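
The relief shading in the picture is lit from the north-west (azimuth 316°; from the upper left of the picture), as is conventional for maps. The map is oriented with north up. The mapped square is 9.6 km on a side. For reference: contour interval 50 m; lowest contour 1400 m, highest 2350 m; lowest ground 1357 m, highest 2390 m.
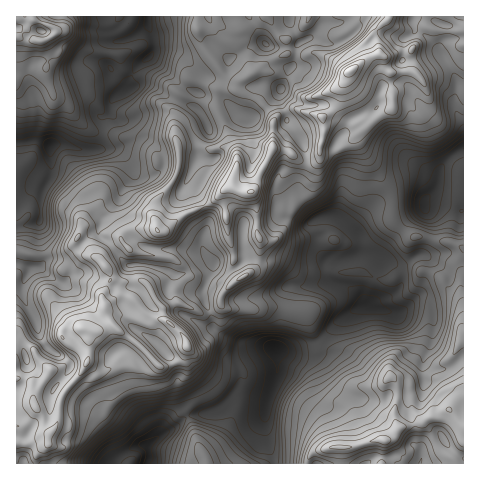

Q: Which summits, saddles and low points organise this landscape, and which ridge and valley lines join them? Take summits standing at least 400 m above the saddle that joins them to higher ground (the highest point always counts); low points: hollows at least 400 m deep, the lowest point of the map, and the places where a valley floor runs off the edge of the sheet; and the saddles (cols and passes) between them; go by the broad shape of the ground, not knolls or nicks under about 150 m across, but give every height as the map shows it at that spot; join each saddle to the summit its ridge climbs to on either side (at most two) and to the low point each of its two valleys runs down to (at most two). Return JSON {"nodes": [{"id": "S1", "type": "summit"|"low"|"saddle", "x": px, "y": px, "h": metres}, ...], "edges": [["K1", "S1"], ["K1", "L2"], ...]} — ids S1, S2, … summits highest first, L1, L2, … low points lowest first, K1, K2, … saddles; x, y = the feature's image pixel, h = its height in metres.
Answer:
{"nodes": [
{"id": "S1", "type": "summit", "x": 350, "y": 70, "h": 2390},
{"id": "S2", "type": "summit", "x": 384, "y": 441, "h": 2233},
{"id": "S3", "type": "summit", "x": 40, "y": 41, "h": 2091},
{"id": "L1", "type": "low", "x": 276, "y": 348, "h": 1357},
{"id": "L2", "type": "low", "x": 50, "y": 146, "h": 1404},
{"id": "K1", "type": "saddle", "x": 307, "y": 162, "h": 2038},
{"id": "K2", "type": "saddle", "x": 402, "y": 230, "h": 1710},
{"id": "K3", "type": "saddle", "x": 103, "y": 133, "h": 1592}],
"edges": [["K1", "S1"], ["K1", "L1"], ["K1", "L2"], ["K2", "S1"], ["K2", "S2"], ["K2", "L1"], ["K3", "S1"], ["K3", "S3"], ["K3", "L2"]]}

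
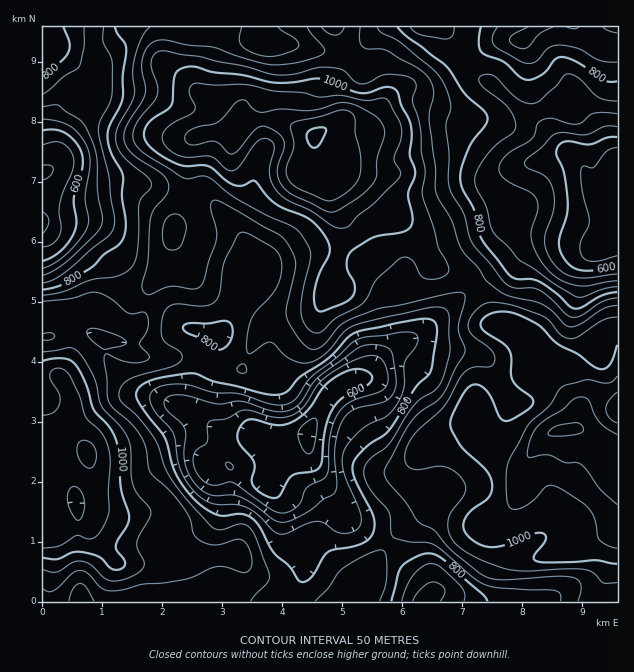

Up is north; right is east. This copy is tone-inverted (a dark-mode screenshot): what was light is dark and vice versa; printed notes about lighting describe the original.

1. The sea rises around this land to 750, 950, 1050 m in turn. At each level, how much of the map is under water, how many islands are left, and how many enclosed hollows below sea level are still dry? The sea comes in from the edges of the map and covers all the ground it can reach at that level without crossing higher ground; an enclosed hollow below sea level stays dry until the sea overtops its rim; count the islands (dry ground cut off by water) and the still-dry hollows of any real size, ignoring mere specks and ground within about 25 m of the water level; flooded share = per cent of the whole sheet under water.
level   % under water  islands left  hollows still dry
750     12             0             1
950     67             1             0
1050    88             1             0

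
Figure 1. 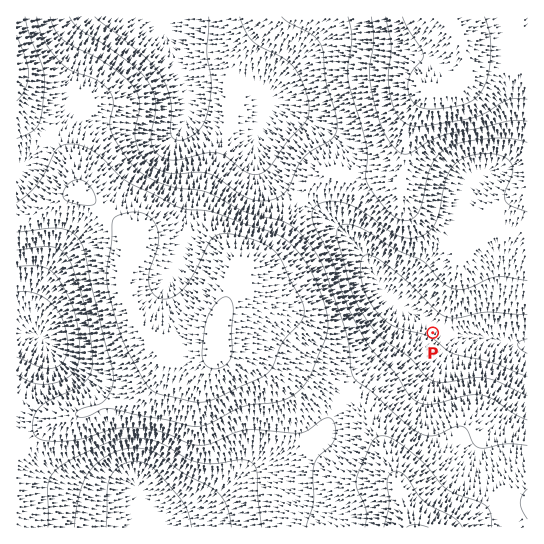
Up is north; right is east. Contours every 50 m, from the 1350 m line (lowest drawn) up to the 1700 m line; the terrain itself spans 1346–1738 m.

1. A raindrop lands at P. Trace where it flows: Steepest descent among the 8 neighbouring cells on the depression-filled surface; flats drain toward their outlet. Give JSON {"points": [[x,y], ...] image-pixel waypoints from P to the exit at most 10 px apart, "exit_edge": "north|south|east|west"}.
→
{"points": [[433, 333], [438, 327], [449, 331], [459, 334], [470, 334], [481, 335], [491, 338], [502, 339], [513, 342], [523, 345], [527, 345]], "exit_edge": "east"}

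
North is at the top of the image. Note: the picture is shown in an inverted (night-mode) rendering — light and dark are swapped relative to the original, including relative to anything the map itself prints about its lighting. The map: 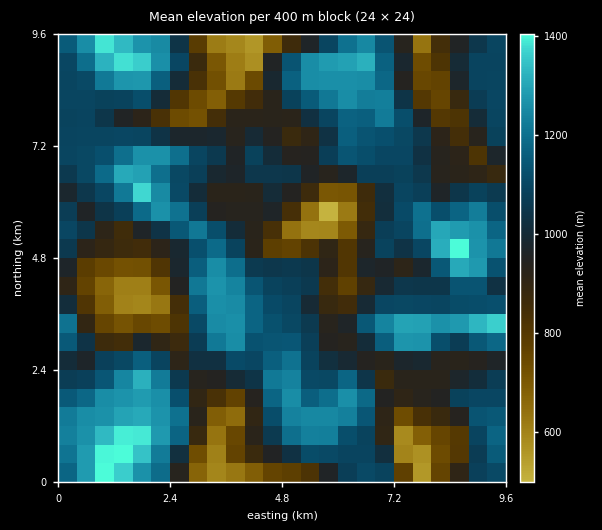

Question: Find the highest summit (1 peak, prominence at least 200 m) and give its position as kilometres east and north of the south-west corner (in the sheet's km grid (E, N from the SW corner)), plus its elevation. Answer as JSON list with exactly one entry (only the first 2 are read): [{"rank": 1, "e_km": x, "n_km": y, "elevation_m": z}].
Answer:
[{"rank": 1, "e_km": 8.51, "n_km": 5.04, "elevation_m": 1430}]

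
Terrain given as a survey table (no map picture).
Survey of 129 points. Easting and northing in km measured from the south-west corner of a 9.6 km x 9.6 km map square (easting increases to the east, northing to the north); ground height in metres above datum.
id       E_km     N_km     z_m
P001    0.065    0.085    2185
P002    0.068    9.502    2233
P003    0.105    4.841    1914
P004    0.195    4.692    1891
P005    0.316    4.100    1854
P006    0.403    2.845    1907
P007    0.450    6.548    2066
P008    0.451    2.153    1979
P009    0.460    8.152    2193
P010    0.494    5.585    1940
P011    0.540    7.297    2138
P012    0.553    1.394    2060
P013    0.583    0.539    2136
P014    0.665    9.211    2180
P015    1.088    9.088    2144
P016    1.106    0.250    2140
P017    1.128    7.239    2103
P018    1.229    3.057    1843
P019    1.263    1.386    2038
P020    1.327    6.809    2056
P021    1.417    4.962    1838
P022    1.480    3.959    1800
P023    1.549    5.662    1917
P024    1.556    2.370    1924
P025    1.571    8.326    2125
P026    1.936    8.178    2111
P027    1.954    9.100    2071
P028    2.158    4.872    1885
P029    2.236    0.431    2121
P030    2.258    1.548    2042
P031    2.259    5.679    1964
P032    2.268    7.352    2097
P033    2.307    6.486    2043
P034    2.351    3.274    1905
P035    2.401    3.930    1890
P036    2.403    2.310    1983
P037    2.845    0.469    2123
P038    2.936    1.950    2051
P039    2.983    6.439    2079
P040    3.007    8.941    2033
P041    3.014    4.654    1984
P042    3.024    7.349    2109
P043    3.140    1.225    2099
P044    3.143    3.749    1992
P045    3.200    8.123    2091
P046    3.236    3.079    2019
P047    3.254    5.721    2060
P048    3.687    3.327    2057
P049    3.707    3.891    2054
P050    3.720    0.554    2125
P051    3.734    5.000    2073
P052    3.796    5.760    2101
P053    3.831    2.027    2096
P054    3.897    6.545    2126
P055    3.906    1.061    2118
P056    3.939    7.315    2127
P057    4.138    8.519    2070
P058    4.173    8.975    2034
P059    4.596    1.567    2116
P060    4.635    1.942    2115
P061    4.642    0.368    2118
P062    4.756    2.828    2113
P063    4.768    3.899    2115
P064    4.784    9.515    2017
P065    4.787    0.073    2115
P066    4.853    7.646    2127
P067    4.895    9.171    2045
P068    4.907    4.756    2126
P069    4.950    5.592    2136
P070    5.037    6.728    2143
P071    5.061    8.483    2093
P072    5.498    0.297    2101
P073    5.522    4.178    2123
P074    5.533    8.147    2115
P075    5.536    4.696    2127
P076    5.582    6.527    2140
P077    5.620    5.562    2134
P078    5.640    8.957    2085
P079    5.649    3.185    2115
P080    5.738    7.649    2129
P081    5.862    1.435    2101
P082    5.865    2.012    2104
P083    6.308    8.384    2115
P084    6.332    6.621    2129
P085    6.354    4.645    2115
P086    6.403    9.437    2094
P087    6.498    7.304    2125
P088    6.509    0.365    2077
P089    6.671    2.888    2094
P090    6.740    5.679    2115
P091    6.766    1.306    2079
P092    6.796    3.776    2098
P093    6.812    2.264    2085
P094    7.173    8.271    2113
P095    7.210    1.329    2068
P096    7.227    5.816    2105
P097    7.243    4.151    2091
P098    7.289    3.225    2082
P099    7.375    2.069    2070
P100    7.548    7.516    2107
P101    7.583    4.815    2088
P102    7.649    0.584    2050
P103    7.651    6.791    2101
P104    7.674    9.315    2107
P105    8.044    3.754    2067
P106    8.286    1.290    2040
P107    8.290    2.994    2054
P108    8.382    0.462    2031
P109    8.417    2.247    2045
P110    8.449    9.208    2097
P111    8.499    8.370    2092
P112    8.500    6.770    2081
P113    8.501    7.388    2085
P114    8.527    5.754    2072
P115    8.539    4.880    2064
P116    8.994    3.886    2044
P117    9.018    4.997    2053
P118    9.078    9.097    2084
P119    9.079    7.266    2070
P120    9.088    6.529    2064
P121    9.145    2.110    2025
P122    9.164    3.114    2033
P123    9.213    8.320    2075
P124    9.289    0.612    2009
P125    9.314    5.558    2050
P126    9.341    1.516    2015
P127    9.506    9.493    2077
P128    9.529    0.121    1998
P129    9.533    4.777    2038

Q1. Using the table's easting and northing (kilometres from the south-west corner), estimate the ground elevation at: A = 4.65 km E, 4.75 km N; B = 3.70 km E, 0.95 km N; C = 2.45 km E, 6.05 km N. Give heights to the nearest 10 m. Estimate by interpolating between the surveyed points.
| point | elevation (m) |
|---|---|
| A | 2120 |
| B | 2120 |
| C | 2010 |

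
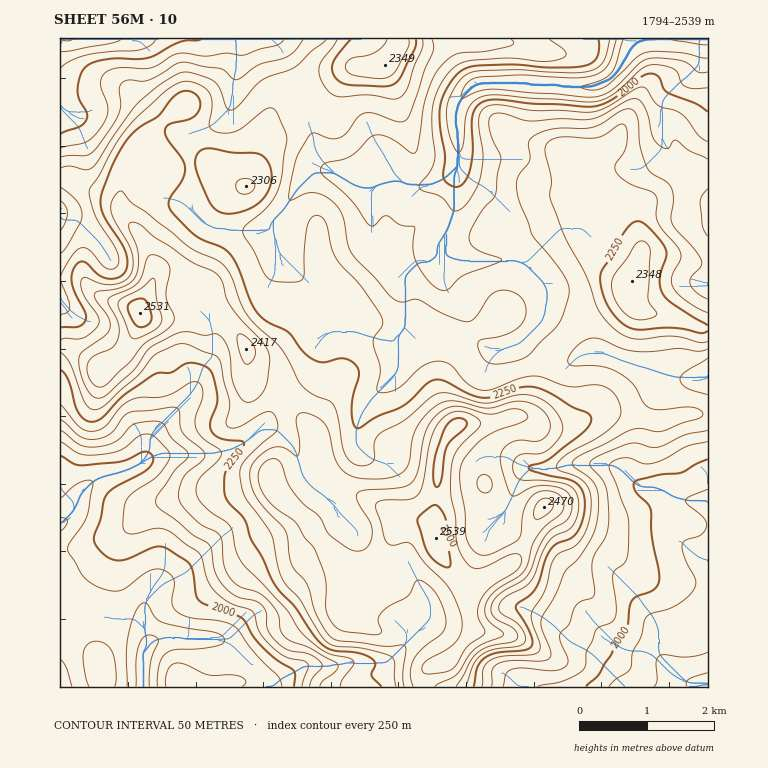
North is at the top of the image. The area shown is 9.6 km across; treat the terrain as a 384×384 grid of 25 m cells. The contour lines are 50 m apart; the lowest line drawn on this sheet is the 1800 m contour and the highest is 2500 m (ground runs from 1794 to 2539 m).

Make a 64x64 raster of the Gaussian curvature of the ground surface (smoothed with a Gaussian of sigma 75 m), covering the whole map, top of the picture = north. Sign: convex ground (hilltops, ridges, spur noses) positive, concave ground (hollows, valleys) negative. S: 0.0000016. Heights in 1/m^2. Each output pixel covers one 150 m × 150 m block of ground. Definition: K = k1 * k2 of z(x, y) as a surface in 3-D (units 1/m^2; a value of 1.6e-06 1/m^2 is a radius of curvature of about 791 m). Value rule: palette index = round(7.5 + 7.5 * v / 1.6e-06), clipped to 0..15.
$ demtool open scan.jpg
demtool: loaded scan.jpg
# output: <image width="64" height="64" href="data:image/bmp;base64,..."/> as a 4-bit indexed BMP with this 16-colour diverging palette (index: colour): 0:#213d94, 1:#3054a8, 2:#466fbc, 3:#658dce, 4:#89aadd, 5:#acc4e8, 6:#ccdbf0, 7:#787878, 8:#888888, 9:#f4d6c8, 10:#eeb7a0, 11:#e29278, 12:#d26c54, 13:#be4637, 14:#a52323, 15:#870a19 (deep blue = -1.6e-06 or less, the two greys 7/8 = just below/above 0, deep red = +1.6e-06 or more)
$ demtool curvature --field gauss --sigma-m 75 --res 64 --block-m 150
<image width="64" height="64" href="data:image/bmp;base64,Qk12CAAAAAAAAHYAAAAoAAAAQAAAAEAAAAABAAQAAAAAAAAIAAATCwAAEwsAABAAAAAAAAAAlD0hAKhUMAC8b0YAzo1lAN2qiQDoxKwA8NvMAHh4eACIiIgAyNb0AKC37gB4kuIAVGzSADdGvgAjI6UAGQqHAHeImYZHzZdniYd4l4uHiHdmmFYjZmeIiGZnd4h3d4iId4iIh2erh3eId3iGZnh3d3ecmbdrzLmHeIeHd3d3d3h3iZh4dpqHd3d3dmfINGdop3u6+m3+uWVoh3d3eId3iHeIh3mWZ3d3d3d3h5dmeHZRRnhzFYiGIUd3eHeIh3iId3d3eKhWeIiYd4mmN92GeXRmeHM2Rt1UeHeHd3d3iIh3d3d3iHd3ial3moVYzZeJh4d4hr5X/nmYiHd3d3eIiHd3d3dnd4iIiHeHd3iqh3d3d3iXVFh0WpiHeIh4iHd3d3h3eHeIiHd3eYeIeJmHd4h3eIcwr5JYh4d5mIiHd3eHd3d4h3iHZniJh3ZniHd3h3eIiIOP1md3h4iHd4d3d3d3d3iHeHdmiYZohmd3d4iHeIh3lUiWV3d3eHd3iHd3d3eIiIiIh3eJdmiYd3eHiIiIiGV2RoZGd3d4d3iId3eHd4iHiIiIeJh3eJh3d3d3d4d3VVZp/neZd3iHiHd3d3d3d3eIiIh4iHd3iIeId3d3hohmd3n/iLp2iYd3d3iIZ3iHd4iHiHd3d3eHd4h2ZmeHumeKmHInqmaId3d4iIdneIiIeIh3d3eHiHeGd4mGZ4aqeJmZgQWIZnd3d4iIh5h3iIh3iIiHd3eId4d4m6eJZZqImYiWNHeHZnd3iHeIiId3h3d3eId3h3dliXiJh6pmiYeIiIeIiJdmd3d3d4hoh4iId3eIiHeHeHV3eId4mGd2d3h3Zq/7qHd3d3d3d4h3iIiHZ4iHd2eah4d4dniHdlR4Z3ZDj/64Z3eId4d3eHZ3d3dniId3aMl4h3dVd3d2VXhppzFKypdmeIiId3d3h3d4h3iIh3Zq6YmHdleIiId5eXm4ZlRnZmZ4d4h4h3Z4dmiph4h3Zmr6d3h2eYiJqIl6h3aOsTZmd5l3d3eIhmd2aLqGiHd3eLlWeHeah3iYiGqHZWqESJmImYiHeIeGZ3d4qYeIdlZ3dlaIeJl4h3eHSIiHZoqXeIiHd3d4h4eId3iYeHeIdVZlZ4mIh3iHZohXiIiHipZniHd3iHiHeKl3eId3h4q5eJh4iYeHeIdmeu+UV4eKlleId2aJh3hYqXiYh2Z3eIh4iHiId4d3d3do/9AEuZuGZ4iHZnh3iUeHaJh3dmeIZWd2d3d3iIeIh3V6hDbcqXZ3iIh3d3iZZ2aIh3iGeIh2iGZneHd4iIiHdDWLuIh3d3eIiHiId4iYe7h2Z4iJmHm5d3eId3iIiId1Rq3IZmd3d4iHd4d3d6iv6HdniHmYiZh3d3d4iHeIh3ZnmZh2ZniIiHd3h3d3ha+2iHiHeId3Z3d3d3iId3h3d3eIiHd2eId3d3eHd2ZSenV4ioiHd4eZd3eIh4h3iHd2d3iIiHd3iId3d3d3ZHNoZTN5iZh3eOpneIiHd3iIiHd4iIiIh4d4iHd3eIhlp4d1IGh3d4ZouHd3iId3eId3iId3d3d3h3d4dnd4iI94mJhZ6lNHdmZ4h3d4h3eHd3iJh3eIh3eHd3d3iIdmjpqYmJ/5VGd3ZXmYeId3eId3eIh3d4iId4d3Znm6h3dnqnhm39iHeIdmiYiIh3eIh3h3eId3iIiHiHdmipd3d4iHhgKbZpmId2eIh3h3eIiIiHd4h3iIiIeIeHeZdmZ4iViSN4IEiYiJiIiHiHeIiHeId4h3iIiId4iId5qoeJmYKoXP9Sh3d4qXeIiIeIeId3d3iHd4iId3iIhmirl4mYhKmO/3W4ZmiXd3d3d4d3h3d3eIh3d3d4iIh2Z3dnd3d3dnrsU4h3d3Z3d3d4h3iId3d4iHd3eIh3d3eIdniHZmhlaKgzeHiId3d3d3h3eIiHd3iHd3eHd3d4d4h4qod3eGVnh3Z3eIh3d4iHiId4iId3eHd3eJh3d4h4h3iZiIiIdWeIqHd4iHZniYeIiId3d3d4dneJl3eHiHeHdlaJiIl3aJd3eIh3d3d3d4iZh3eId4mGd4h3d4d4d4d3ZoiIeYh5l3d4iHd4iIdmeJmHd4h3iYZ3h3d4h3h4h3iIh3h3dVh3h3iId3iauGZnh3eId3h3h3d3d4iId3eHd4mHd3h0V3d3eHd3iIq6d3d3d4h3d2V4h3d4iId3d3d3eHZ3jIVnh3iId3eHiJiHiIh3d3h3dmmod4iId3d3h3d4d3ebh3eIh4h3eId4d3eIiHd3d3iZd5h3d4h3iHeHd3iIeJh3d4mIiHd4h3d3d4iId3iIiJmGeHd3iHm5h3d3eIh3h3iHiZiHiHeHd3d3d3d3eIh3d3eId4d2esp2aJd4eHd3iZiImHeIZoh3eIh2eIiIiHZneYeJmGVoiHVYqIh4h4eJmYeHZndWeId3d3d4iHiId3d5Z6uoZneHdljKdniHh4iZhndleod4h3d3d3h3eHiHd4pV79lmeIhkWMt2aId3d4h1Z3e/yHd3iHd3d2eIh3d3e1GduHd4iHd3iHd4h3d3d3dneK64d3eIh3d2Voh1Z3d5gyRniIZnr/p1V4eHd3d3iXZ4iYdnd4iHd3Znd3VHh3e/tFeqhmVYvIZnh4iHeIiJd3d3d2d3iIdmZpuXzHeHdnu4eJh3d3YQd5uId3d4iIh3iIh3d3d4d3dmrIa/mId2RXd3eJl5v6JWeoiGZneId4iHZoh3iHeIeHeIh3eJZmVGiHZ4mHidx4Y1d3eLpmd4qZY1iXeIeJmHiXZ5l/9SRVi5d4d4eIiYrYV3eI"/>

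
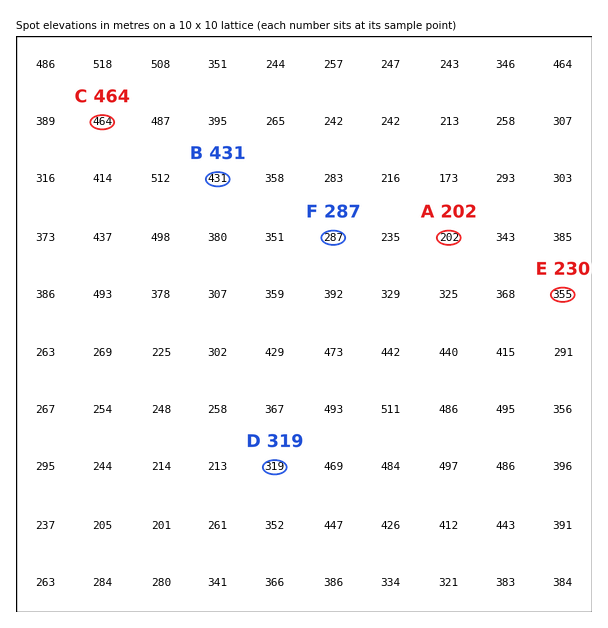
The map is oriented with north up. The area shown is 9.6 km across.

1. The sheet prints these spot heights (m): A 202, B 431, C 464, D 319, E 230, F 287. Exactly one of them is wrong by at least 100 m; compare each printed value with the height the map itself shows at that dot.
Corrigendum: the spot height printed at E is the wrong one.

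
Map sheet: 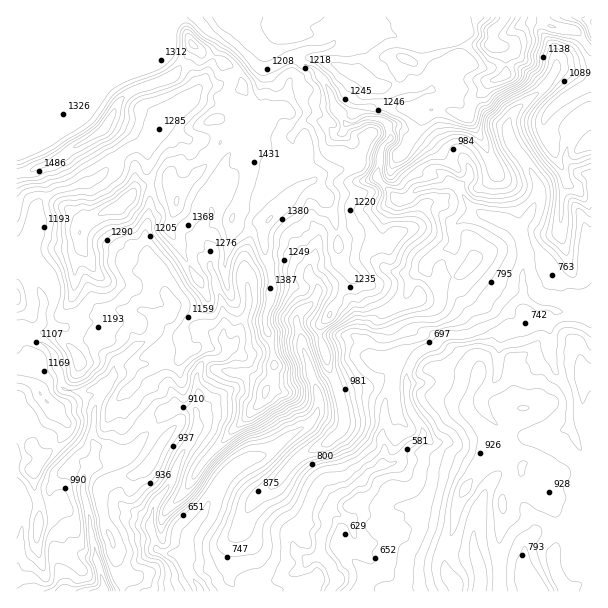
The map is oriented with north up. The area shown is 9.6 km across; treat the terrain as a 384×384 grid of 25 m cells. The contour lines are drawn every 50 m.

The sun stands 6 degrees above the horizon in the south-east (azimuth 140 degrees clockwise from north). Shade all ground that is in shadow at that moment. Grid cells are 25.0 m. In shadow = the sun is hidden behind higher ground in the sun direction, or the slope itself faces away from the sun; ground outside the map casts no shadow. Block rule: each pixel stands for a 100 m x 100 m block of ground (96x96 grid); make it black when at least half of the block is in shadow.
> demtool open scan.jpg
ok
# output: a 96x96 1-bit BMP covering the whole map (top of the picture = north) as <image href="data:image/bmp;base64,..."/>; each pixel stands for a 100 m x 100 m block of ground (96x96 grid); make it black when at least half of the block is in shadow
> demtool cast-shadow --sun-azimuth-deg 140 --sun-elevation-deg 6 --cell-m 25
<image width="96" height="96" href="data:image/bmp;base64,Qk2+BAAAAAAAAD4AAAAoAAAAYAAAAGAAAAABAAEAAAAAAIAEAAATCwAAEwsAAAIAAAAAAAAA////AAAAAAAAAYABwAAPgAEHAOAAA4ABgA4P//4HAMwAAwAAgAfP//4HAc4ABwgCAAPPv/8PAcAABx8HgAH/P/4PA4BADw/PgAH8f/4PB4BADwefgAF4b/4fB4DgDwYfwAA4X/4fD4DgDwAf4AA87/8PD4DgDgEf8AA8x/8PD4DwHgMP+AA8x/+PB4DwHgMP+AA///+PAADwHAMP/AA///+PAADwHAOP/AA8//+PgADyHAPH/gAfP/+PgADiPAPj/gAP///HgADnPAPx/4AP///HgADnPAHx/8AH///nwAADvgD4/+AB///3wAABv+B8//AB///z4ADgP/h8f/gB///44ADwP/x+P/wA///8MADwP/5/H/4Af//8PADAD/4/j/+AP//+fgDAD/8/x//gH//8PADgDD+f4//wD//8AADgBB+f8H/8D//4AADgBA/P+D/8D//wAACADgfv/A/+D//AAAwADgP//gf8D/8AAAwADwH//gP8D/7AAAwBDwB//4D8D/jj+Axjz4AH/4D8B/Hn/gxzz8AH/4D8B//j/lwxD+AH/8D4A//z/9x5h/AH/+D4Af/x/3zhw/gH/+HgCP/5x3zDwfwH/+HgAP/5wXyDwfBj/+HwAP/5wPyDwHxj/+HgAP/98P3/wD7h/+HgAP///Pz/wB/D/8PgAH////zvgA/j/4PgAB////2fgAP3/8PAAA////8eAAP3/4PgAAP///8cABvz/4fwAABf//weABv8f8fwAAAP//8fAAH+f8P4AAAA//wPgAD+b8P8AMAAP8AfgAD8L8H8AOAAP4AfgABwL+H8AGAAHgCfwAA4b+H8AHAAHAAfwAAcb8P4AHwAHAAfwAA478PgAHxADAA/wABw78H4AA7gDgA/wABg74B4AA7gDgA/wABA54B4AAfwDgB/wAAA54B4AAHwDAB/wAAA44B8BADxDAB/wAIAYYA4BgDzj8B/4AOAYYB4D4D/z8B/4AeA4YAwD+D/z+B/+AfA8cAAH/B/D+B//gfA+eAAH/AAH+B//4fA+fAAH/AAH+B//8Ph+fgAD/gAD+B//+Ph/fwQB/8AD+A///Pw/H4A/n+4D+Af//e4fD8A+AY8D+QD//eYHAjADAA+D+Dg///eDgBgDAA+D8D4P///BAYYDgA+HwD+H///GAIBjgA8HgD/j///jgMNzwA4Pwj/wH//zwMfz4AAPx7/8D//zwcPj4AAfx///B//x4cP78AAfx///h/8A4OP/8AAfw///g//AAEH/4AAfwf//wf/wAAP/AAgfwL//4f/4EAPgCHwf4D//4H/wPgOA//wP8D//8B/wPgMAP/4P/D//+A/8PgMAH/8H/j///wf/fgYAAf4B/7///+H/fwYAAD/A//////Bgf8AAAH/w//////gA/+DgAH/wf7////wA/8fwAD/gP7////wf/////j8AP7////4fgH////4APz////7/AD////+AGD/////8AA+///+cAD/////4AAf/4P+OAD/////AAAA/gP/kHz////+AAAAfAP/gP0="/>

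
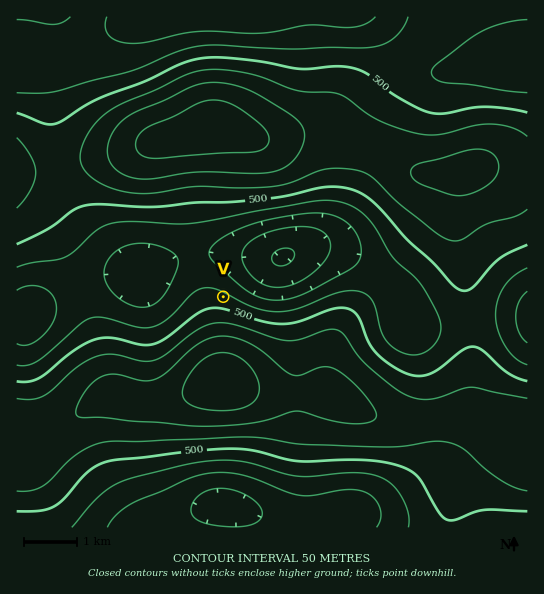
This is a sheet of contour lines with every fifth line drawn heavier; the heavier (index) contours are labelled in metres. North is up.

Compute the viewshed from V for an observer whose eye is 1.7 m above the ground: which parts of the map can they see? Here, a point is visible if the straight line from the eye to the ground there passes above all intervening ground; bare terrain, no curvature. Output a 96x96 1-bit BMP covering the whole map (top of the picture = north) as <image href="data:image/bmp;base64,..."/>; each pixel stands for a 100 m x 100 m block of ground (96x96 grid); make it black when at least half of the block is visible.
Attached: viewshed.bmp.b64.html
<image width="96" height="96" href="data:image/bmp;base64,Qk2+BAAAAAAAAD4AAAAoAAAAYAAAAGAAAAABAAEAAAAAAIAEAAATCwAAEwsAAAIAAAAAAAAA////AAAAAAAAAAAAAAAAAAAAAAAAAAAAAAAAAAAAAAAAAAAAAAAAAAAAAAAAAAAAAAAAAAAAAAAAAAAAAAAAAAAAAAAAAAAAAAAAAAAAAAAAAAAAAAAAAAAAAAAAAAAAAAAAAAAAAAAAAAAAAAAAAAAAAAAAAAAAAAAAAAAAAAAAAAAAAAAAAAAAAAAAAAAAAAAAAAAAAAAAAAAAAAAAAAAAAAAAAAAAAAAAAAAAAAAAAAAAAAAAAAAAAAAAAAAAAAAAAAAAAAAAAAAAAAAAAAAAAAAAAAAAAAAAAAAAAAAAAAAAAAAAAAAAAAAAAAAAAAAAAAAAAAAAAAAAAAAAAAAAAAAAAAAAAAAAAAAAAAAAAAAAAAAAAAAAAAAAAAAAAAAAAAAAAAAAAAAAAAAAAAAAAAAAAAAAAAAAAAAAAAAAAAAAAAAAAAAAAAAAAAAAAAAAAAAAAAAAAAAAAAAAAAAAAAAAAAAAAAAAAAAAAAAAAAAAAAAAAAAAAAAAAAAAAAAAAAAAAAAAAAAAAAADAAAAAAAAAAAAAAAPgAAAAAAAAAAAAAAfgAAAAAAAAAAAA4B/wAAAAAAAAAAAB///4AAAAAAAAAAAD///4AAAAAAAAAAAB///8AAAAAAAAAAAB///8AAAAAAAAAAAB///+AAAAAAAAAAAA///+AAAAAAAAAAAA4P//AAAMAAAAAAAAwD//AAB8AAAAAAABwD//gAH8AAAAAAAD4D//wA/8AAAAAAAD4D/////8AAAAAAAH+D/////8AAAAAAAf///////8AAAAAAA////////4AAAAAAD////////4AD/8AAP////////4AD//8H/////////4AD/////////////wAD/////////////wAD/////////////wAD/////////////wAD/////////////wAD/////////////wAD/////////////wAD/////////////wAD/////////////wAD/////////////wAD/////////////wAD////////////+AAD/gH/////////wAAD/AB/////////AAAD+AAf///////+AAAD4AAH////h//4AAADwAAB///+A//AAAADgAAAf//wAPgAAAADAAAAA/8AAAAAAAACAAAAAAAAAAAAAAAAAAAAAAAAAAAAAAAAAAAAAAAAAAAAAAAAAAAAAAAAAAAAAAAAAAAAAAAAAAAAAAAAAAAAAAAAAAAAAAAAAAAAAAAAAAAAAAAAAAAAAAAAAAAAAAAAAAAAAAAAAAAAAAAAAAAAAAAAAAAAAAAAAAAAAAAAAAAAAAAAAAAAAAAAAAAAAAAAAAAAAAAAAAAAAAAAAAAAAAAAAAAAAAAAAAAAAAAAAAAAAAAAAAAAAAAAAAAAAAAAAAAAAAAAAAAAAAAAAAAAAAAAAAAAAAAAAAAAAAAAAAAAAAAAAAAAAAAAAAAAAAAAAAAAAAAAAAAAAAAAAAAAAAAAAAAAAAAAAAAAAAAAAAAAAAAAAAAAAAAAAAAAAAAA="/>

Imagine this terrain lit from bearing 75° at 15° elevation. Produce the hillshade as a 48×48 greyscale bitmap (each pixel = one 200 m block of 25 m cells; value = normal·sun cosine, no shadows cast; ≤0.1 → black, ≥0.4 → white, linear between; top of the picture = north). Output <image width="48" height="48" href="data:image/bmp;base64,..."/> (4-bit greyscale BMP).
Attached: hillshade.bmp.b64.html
<image width="48" height="48" href="data:image/bmp;base64,Qk32BAAAAAAAAHYAAAAoAAAAMAAAADAAAAABAAQAAAAAAIAEAAATCwAAEwsAABAAAAAAAAAAAAAAABEREQAiIiIAMzMzAERERABVVVUAZmZmAHd3dwCIiIgAmZmZAKqqqgC7u7sAzMzMAN3d3QDu7u4A////AGZ4mruqmYiZqqmIdmZ4mYdlRDNGeJiHd2Z5q7uqmYmaqph2ZVZ4iIdlQzNFeIh3ZmeJq7qqmYmaqpdlVFVniIdkMiNFd4dmZXiau7qpmImaqYZUREVnd3ZUMiNGd3ZlVXiru7qZiIiZmHVEMzRWd2ZUMzRWZmZVVYiru6mYd3iId2VDMzRWZmVUREVmZmZVVYmaqqmHd3d3ZmVEMzRWZlVVVWZmZmZlZoiZmZh2ZmZmZlVUREVWZlVVZnd3ZmZmZoiIiZh2ZmZlVVVVVVZmZmZmd4iHd3dmZ5mHeId2ZmZVVWZmZ3d2Zmd4iZmIiId2d5mHd3d2Z3ZVVWZ3iIh3Z3iJqqqYiIh3iJl2Znd3d3ZVVmeJqqmHd4mau7qYiIiImZl2VmZ4iIZVVmeKvLmHeJq7zLqYiImaq5hlVWZ5qYZUVnibzLqHiKvN3cqHd4mrzJdURWeKupZURnms3cqIiaze7cqGZ4rN3YdURWeau5ZDRnm83cqIir3v7cl2Z4rO7odURWeby5ZDRorN3cqIis7//bllVove7odURWiby5ZDRorN3bqIis7//ahlVove7odURWiry5ZERorN3LmHib7/7JdURore7odURXmruoZEVpve3LmHeL3/64ZDRore7YdURnm8uoZEV5ze7Kl2eKzuynUzRovN3YdUVoq8uXVEV6zv7Kh2Z5vMuXQzRovNzIdVZ5q7qXVFaL3v7KhmZomqmGQzRorMy4dmeKu7qHVVeb3v7KhlVniIdlQzRoq7uod3iauqmHZWeb3u25dlVWZmVUMzV4qqqYh4mqqpmGZmibzNy5dVRFVEMzM0V5mpmYiImqqph2Zniau7uodlREQyIjM0Z5mZiJmZmqqYdmZmeJmqmYdlRDMhEiNFaJmYiJmZmqmHZlZmd4iIiHZlRDIRESNFaJmIiKqZmZh2VVZnd3d3d2ZmVDIREjRWeIiIiaqpmHZVVWZ3dmZmZmd2ZTMhEjVWd4iImbqph2VERWd3ZlVWZmeHZUMyI0Vmd4iZmbuphlQzRWd3ZlVVZniYdlVDNFZ3eImZmrupdkMzRWd3ZmZmZ4mph2ZVVWd4iImZqsupdUMzRWd3dmZmeJqqh3d2ZniIiImaq8ypdUMzRWd3d3d3iau6mIiIiImYiImqu8yodUMzRWd3d4iImry6mJmZmZqZiImqvMuodVREVnd3eImaq8y6mZqqqqqpiImqvLuodlVFVnd3eJmrvMy6qaqqq7upiImru7qYdmZmZnd2eJq8zMu6mqu7u7u6mJmru6mYh3d3d2ZmeJvMzMuqmau7u7uqmZqqqpmIiIiHd2ZWeKvMzMupmau7u7upmZqqqoiIiIiId2ZWeavMzMupmau7u6qZmaqqmXd3iImYh3Zniau7u7upmaqqqZmZmaqpmHd3iJmZiHd3iau7u6qpmaqpmIiImaqZiGZniZqZmYiIiau7qqmZmqmYd3d4mamZiGZniaqqmZiImqqqqYiJmqmHZmZniZmYh2Znmru6qZmZqqqpmIiJmpl2ZVVWiJmIdw=="/>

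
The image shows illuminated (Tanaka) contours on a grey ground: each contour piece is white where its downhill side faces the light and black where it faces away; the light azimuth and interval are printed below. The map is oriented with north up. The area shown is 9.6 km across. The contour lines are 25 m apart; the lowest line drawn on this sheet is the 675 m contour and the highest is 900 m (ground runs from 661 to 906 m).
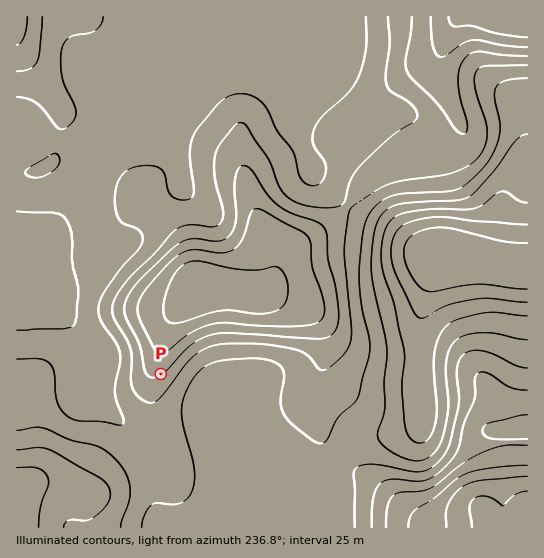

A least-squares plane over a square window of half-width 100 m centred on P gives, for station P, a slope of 5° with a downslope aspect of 149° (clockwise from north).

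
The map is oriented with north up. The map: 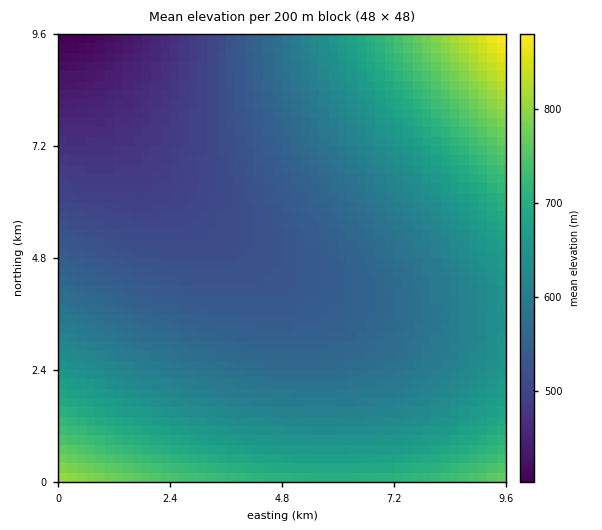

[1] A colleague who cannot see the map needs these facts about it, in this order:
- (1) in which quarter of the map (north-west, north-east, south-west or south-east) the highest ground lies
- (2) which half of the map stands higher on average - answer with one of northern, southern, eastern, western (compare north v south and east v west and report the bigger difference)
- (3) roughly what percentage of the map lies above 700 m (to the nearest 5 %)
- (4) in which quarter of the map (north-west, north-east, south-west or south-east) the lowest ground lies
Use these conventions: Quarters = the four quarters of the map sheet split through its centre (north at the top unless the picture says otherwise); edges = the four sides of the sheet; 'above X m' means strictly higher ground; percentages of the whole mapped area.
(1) Look to the north-east quarter for the highest ground.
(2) The eastern half stands higher on average than the western half.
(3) Roughly 15 % of the ground is higher than 700 m.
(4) The lowest point lies in the north-west quarter of the map.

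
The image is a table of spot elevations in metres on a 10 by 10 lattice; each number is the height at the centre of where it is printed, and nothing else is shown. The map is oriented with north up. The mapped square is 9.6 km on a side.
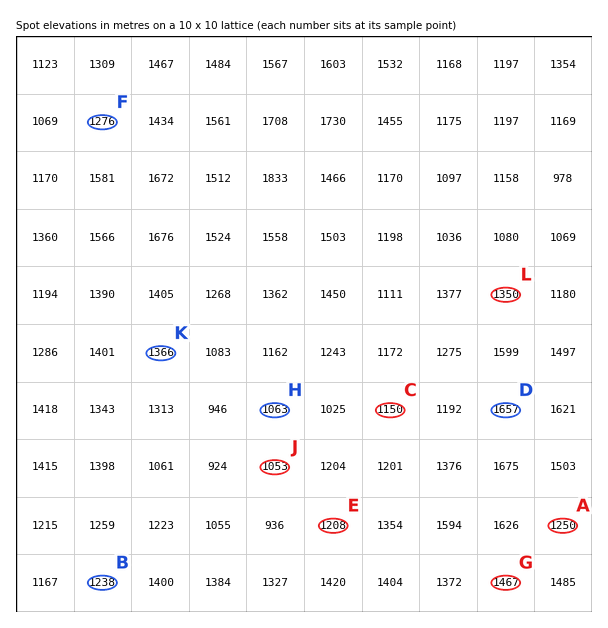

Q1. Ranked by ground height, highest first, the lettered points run D A B E C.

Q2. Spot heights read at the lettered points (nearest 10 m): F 1280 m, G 1470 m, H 1060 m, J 1050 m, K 1370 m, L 1350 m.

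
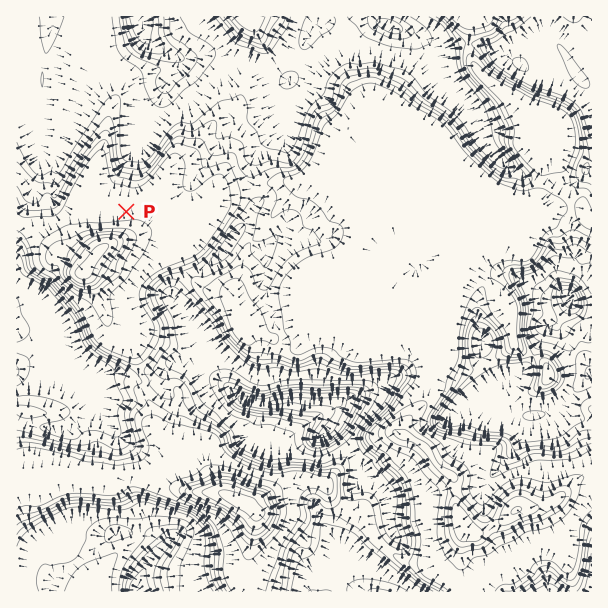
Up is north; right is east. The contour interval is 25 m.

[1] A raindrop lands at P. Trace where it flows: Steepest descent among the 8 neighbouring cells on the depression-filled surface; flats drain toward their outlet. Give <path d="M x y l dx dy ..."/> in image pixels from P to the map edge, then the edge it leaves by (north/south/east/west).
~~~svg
<path d="M126 212l0-21 2-2 0-4 1-2 0-34 3-6 0-5 2-3 19-19 0-2 5-4 3-6 0-5 1-1 2-14 13-13 0-11-6-6-6-1-6-6-9-5-6-6 0-12-3-3 0-4"/>
exit: north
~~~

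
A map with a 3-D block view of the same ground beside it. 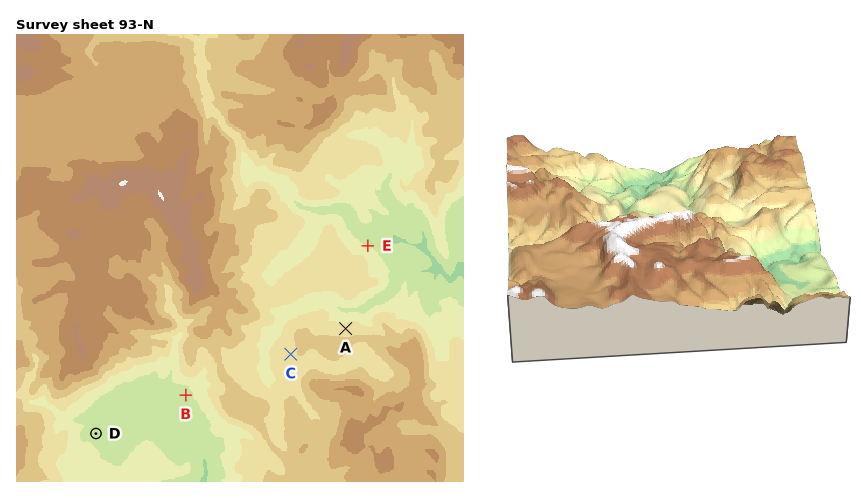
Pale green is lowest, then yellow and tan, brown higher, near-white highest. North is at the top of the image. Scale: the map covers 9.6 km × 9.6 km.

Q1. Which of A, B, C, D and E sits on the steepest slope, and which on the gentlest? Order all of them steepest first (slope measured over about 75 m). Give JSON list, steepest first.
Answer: ["E", "A", "B", "C", "D"]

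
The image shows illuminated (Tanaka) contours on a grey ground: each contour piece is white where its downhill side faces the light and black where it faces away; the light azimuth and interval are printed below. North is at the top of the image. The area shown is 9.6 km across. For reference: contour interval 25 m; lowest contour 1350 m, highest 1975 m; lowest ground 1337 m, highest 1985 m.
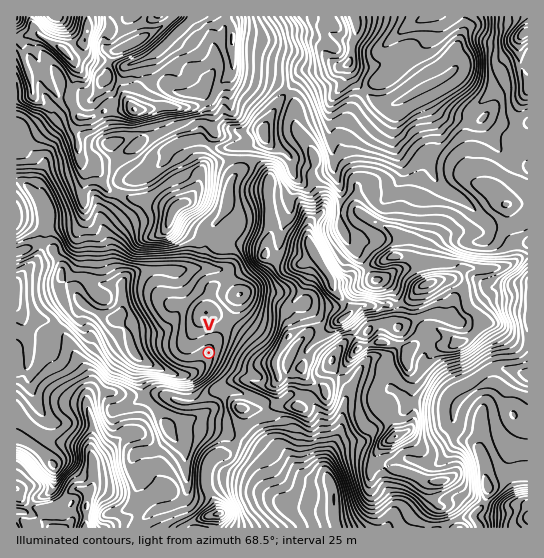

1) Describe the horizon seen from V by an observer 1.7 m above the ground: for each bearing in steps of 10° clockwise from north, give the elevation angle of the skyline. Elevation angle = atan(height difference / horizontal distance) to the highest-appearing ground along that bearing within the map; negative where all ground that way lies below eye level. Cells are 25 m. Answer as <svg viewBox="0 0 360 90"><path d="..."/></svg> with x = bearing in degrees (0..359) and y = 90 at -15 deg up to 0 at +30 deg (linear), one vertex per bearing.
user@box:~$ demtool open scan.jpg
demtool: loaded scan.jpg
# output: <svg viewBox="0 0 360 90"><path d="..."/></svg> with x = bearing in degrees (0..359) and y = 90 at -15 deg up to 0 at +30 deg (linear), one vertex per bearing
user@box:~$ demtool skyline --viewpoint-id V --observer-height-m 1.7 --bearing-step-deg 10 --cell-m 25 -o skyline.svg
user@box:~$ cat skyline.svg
<svg viewBox="0 0 360 90"><path d="M0 46l10 2 10 2 10-6 10 0 10-2 10 0 10-2 10-5 10-3 10-2 10-1 10 1 10-1 10 1 10 1 10 2 10 1 10 4 10 5 10 4 10 1 10 0 10 0 10 2 10 1 10 4 10 2 10-2 10-2 10-2 10-1 10-1 10-1 10-2 10 0"/></svg>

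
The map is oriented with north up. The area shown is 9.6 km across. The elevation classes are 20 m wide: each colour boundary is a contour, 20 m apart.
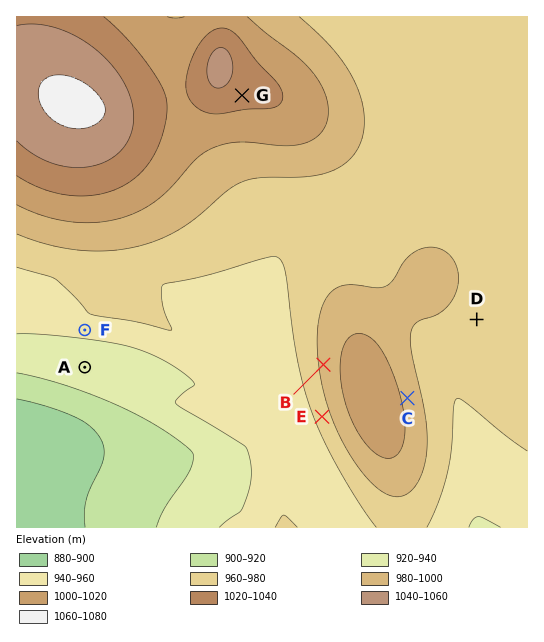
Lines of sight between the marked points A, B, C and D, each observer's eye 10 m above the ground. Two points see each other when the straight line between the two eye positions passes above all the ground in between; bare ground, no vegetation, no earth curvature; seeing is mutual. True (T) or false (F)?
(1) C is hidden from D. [F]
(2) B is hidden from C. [T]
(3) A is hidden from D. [T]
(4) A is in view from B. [T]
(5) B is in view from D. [F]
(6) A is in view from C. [F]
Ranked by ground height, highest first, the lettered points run G E F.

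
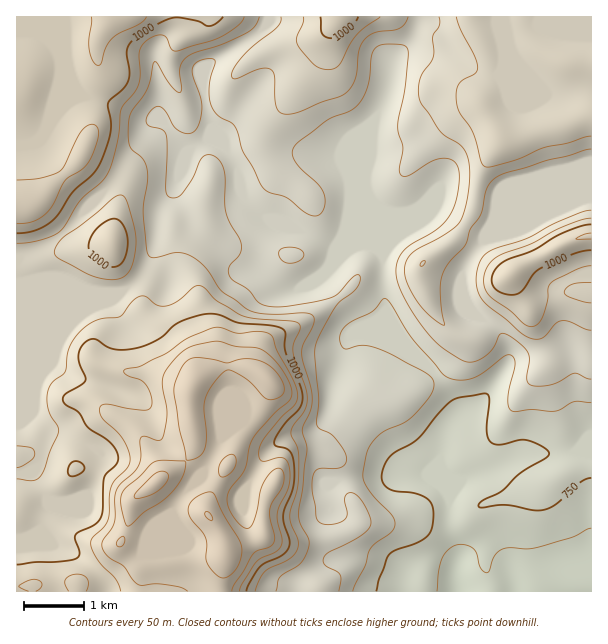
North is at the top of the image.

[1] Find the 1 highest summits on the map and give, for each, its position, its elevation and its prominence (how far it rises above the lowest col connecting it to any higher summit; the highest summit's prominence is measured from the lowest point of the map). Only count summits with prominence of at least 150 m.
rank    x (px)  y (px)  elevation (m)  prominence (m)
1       156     482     1218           555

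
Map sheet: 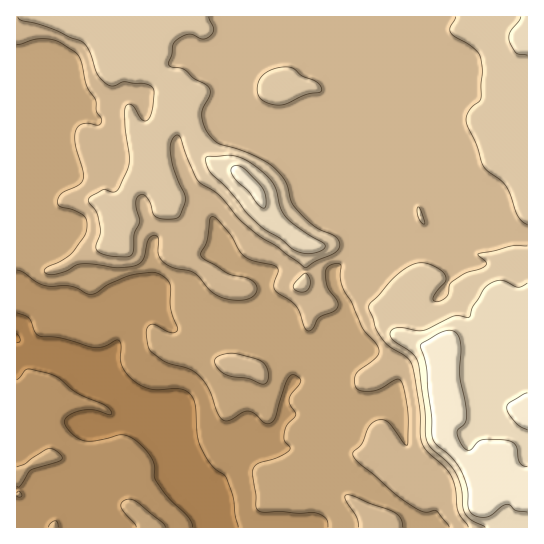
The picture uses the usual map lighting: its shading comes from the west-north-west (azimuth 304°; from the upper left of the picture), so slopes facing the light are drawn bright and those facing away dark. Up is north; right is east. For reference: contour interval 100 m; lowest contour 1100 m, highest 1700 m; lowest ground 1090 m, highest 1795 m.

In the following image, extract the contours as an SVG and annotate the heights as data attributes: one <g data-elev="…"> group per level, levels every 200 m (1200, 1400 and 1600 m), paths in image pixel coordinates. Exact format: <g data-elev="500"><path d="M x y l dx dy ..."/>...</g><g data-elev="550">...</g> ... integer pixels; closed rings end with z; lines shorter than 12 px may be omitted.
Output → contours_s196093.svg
<g data-elev="1200"><path d="M193 527l-5-10-19-19-12-16-3-5 1-11-3-7-6-9-9-9-8-5-7-1-26 6-12 0-10-6-9-10 0-4 2-4 14-6 12-1 18 4 0-3-3-4-30-13-19-16-9-4-23-5-10 11"/><path d="M17 313l12 5 6 15 6 3 20 2 34 10 10-2 13-6 3 5-1 14 2 7 5 8 8 8 15 7 29 0 6 1 5 4 5 11 2 28 3 12 11 20 15 13 7 19 2 18 3 12"/></g><g data-elev="1400"><path d="M403 527l-3-9-6-6-41-16-7-1-1 4 11 18 3 10"/><path d="M259 383l7 0 3-6-2-10-7-6-27-8-12 2-6 4 1 7 9 8 8 3 16 2z"/><path d="M17 44l20-5 13 0 9 3 17 11 5 8 6 25 9 15 1 11 5 7-3 6-14-2-6 2-2 4-2 5 0 8 8 28 0 9-5 6-16 8-4 8 1 5 15 4 11 7 2 6-1 10-15 21-10 7-14 6-3 3 1 3 5 2 7-1 25-10 35 4 18-2 5-3 3-4 6-20 2-3 4-1 4 4 0 16 3 6 5 4 7 3 20 5 16 17 11 7 16 3 13-2 4-3 3-4 0-5-3-4-8-4-19-5-23-14-3-4 6-14 3-22 3-2 5 3 12 14 9 16 6 7 8 4 19 4 5 2 1 4-4 12 0 6 3 4 13 8 6 5 4 7 5 15 4 3 4-2 6-12 15-6 4-4-1-6-10-14-2-14 4-7 5-2 5 0 2 2 0 15 3 9 7 12 12 27 13 14 3 7 0 4-3 4-19 15-2 5 0 8 6 5 12 0 8-2 14-9 4-1 4 7 5 29-1 30-4-2-14-20-4-3-6 0-5 2-5 4-7 17-8 8-1 4 6 8 40 34 23 14 5 1 10-1 12 16"/></g><g data-elev="1600"><path d="M527 283l-9 4-15-6-9 1-11 8-10 17-4 10-14-1-30 14-7 1-20-3-5 1-3 4 2 6 20 14 6 9 7 49 1 24 2 8 5 7 16 14 7 10 5 13 2 20 3 8 5 5 14 7"/><path d="M301 253l8 1 9-2 6-3 1-4-23-15-16-13-6-10-5-20-8-11-16-13-13-6-11-2-21 2 0 6 5 10 17 16 21 26 16 14 16 10 12 10z"/><path d="M521 17l-2 4-9 10-1 8 7 14 11 2"/></g>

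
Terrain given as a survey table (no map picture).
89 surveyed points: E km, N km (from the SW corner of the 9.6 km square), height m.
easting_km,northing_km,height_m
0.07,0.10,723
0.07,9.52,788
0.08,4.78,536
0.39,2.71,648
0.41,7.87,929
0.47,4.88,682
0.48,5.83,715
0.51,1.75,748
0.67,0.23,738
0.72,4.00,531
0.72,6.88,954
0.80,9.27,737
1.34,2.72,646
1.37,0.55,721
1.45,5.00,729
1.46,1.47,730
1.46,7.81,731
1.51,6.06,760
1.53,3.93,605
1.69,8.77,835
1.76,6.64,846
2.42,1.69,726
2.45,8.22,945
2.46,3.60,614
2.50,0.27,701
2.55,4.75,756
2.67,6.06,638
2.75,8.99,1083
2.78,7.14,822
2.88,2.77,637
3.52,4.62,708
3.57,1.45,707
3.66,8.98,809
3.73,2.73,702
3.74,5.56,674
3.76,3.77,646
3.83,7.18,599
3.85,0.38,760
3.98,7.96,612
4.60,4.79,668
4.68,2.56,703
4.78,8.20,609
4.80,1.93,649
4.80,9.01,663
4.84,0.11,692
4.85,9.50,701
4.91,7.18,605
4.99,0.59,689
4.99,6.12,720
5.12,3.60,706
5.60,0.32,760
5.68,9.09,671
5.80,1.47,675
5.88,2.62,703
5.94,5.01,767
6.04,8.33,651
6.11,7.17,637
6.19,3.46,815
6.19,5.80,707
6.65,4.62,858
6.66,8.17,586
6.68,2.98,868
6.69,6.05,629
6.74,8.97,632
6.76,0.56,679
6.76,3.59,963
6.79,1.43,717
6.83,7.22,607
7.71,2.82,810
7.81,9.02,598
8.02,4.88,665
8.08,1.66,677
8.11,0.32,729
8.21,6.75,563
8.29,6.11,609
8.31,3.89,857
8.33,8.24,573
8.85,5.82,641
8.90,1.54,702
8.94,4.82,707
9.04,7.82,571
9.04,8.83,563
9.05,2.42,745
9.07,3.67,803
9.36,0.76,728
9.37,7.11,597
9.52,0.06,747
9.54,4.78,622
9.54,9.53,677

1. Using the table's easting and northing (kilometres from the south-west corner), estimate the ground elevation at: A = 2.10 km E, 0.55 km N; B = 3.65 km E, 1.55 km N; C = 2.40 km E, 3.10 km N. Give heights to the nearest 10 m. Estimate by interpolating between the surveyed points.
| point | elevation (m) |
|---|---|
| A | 690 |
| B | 710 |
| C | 600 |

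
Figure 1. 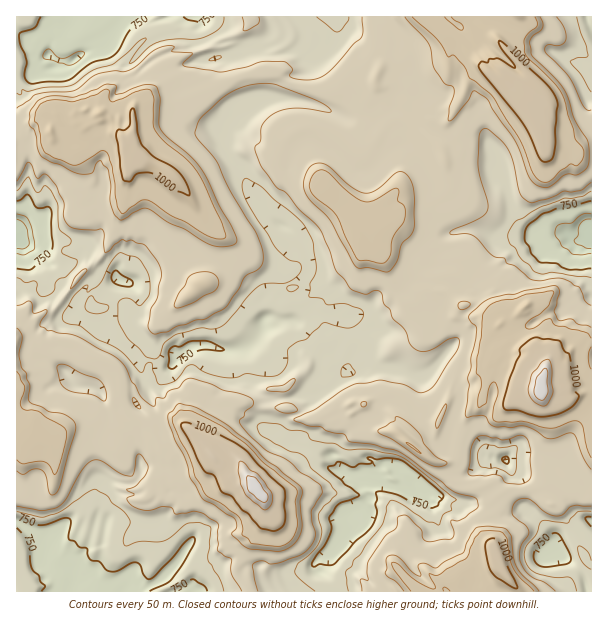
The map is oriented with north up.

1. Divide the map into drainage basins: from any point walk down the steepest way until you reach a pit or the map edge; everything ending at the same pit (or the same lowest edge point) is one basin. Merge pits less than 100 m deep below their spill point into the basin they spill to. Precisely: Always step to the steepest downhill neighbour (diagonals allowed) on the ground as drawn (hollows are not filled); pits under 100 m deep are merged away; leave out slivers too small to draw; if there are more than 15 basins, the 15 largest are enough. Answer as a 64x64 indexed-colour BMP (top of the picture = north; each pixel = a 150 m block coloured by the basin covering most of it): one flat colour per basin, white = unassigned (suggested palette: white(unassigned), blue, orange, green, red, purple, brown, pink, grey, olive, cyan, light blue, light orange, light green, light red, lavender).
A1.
<image width="64" height="64" href="data:image/bmp;base64,Qk12CAAAAAAAAHYAAAAoAAAAQAAAAEAAAAABAAQAAAAAAAAIAAATCwAAEwsAABAAAAAAAAAA////ALR3HwAOf/8ALKAsACgn1gC9Z5QAS1aMAMJ34wB/f38AIr28AM++FwDox64AeLv/AIrfmACWmP8A1bDFAEREREREREREREREREQzMzMzMzMzMzMzMiIiIiJmZmZmRERERERERERERERERDMzMzMzMzMzMzMzMiIiJmZmZmZERERERERERERERERDMzMzMzMzMzMzMzMzIiJmZmZmZkREREREREREREREREMzMzMzMzMzMzMzMzMzNmZmZmZmREREREREREREREREQzMzMzMzMzMzMzMzMzM2ZmZmZmZEREREREREREREREREMzMzMzMzMzMzMzMzMzZmZmZmZkRERERERERERERERERDMzMzMzMzMzMzMzMzZmZmZmZmREREREREREREREREREMzMzMzMzMzMzMzMzNmZmZmZmZERERERERERERERERERDMzMzMzMzMzMzMzMzZmZmZmZkREREREREREREREREREMzMzMzMzMzMzMzMzNmZmZmZmRERERERERERBREREREMzMzMzMzMzMzMzMzM2ZmZmZmZERERERERERBEUREREQzMzMzMzMzMzMzMzMziIiGZmZkREREREREREERFEREQzMzMzMzMzMzMzM4iIiIiIgWZmRERERERERERERBRCIzMzMzMzMzMzMzMziIiIiIiBEWZERERERERERERERCIjMzMzMzMzMzMzMzKIiIiIiIERFkREREREREREREREIjMzMzMzMzMzMzMyIiiIiIiIiBERREREREREREQRFEMzMzMzMzMzMzMzMxIiKIiIiIiIERERERRERBEREREREzMzMzMzMzMzMzMzESIoiIiIiIgRERERERERERERERERMzMzMzMzMzMzMzEREiKIiIiIiBEREREREREREREREREzMzMzMxEzMzMzERESIoiIiIiBERIRERERERERERERERMzMxEREREzMyEREREiKIiIiIEREhERERERERERERERERERERERERERERERESIiIiKIgRIiERERERERERERERERERERERERERERERERIiIiIiIiIiIRERERERERERERERERERERERERERERERESIiIiIiIiIhERERERERERERERERERERERERERERERERERIiIiIiIiERERERERERERERERERERERERERERERERERESIiIiIiIREREREREREREREREREREREREREREREREREREiIiIiIhERERERERERERERERERERERERERERERERERESIiIiIiERERERERERERERERERERERERERERERERERERIiIiIiIREREREREREREREREREREREREREREREREREREiIiIiIhEREREREREREREREREREREREREREREREREREiIiIiIiERERERERERERERERERERERERERERERERERIiIiIiIiIRERERERERERERERERERERERERERERERESIiIiIiIiIhEREREREREREREREREREREREREREREREiIiIiIiIiIiERERERERERERESEREREREREREREREREiIiIiIiIiIiIRERERERERERERIhERERERERERERERIiIiIiIiIiIiIhERERERERERERIiERERERERERERESIiIiIiIiIiIiIiEREREREREREREiIREREREREREREiIiIiIiIiIiIiIiIRERERERERERESIhEREREREREREiIiIiIiIiIiIiIiIhERERERERERESIiERERERERERESIiIiIiIiIiIiIiIiEREREREREREREiIRERERERERERESIiIiIiIiIiIiIiIRERERERERERESIREREREREREREREiIiIiIiIiIiIiIhERERERERERERERERERERERERERESIiIiIiIiIiIiIiEREREREREREREREREREREREREREREiIiIiIiIiIiIiIRERERESIRERERERERERERERERERERERIiIiIiIiIiIhERERESIhERERERERERERERERERERERESIiIiIiIiIiERERESIiERERERERERERERERERERERERIiIiIiIiIiIRERERIiIhEREREREREREREREREREREREiIiIiIiIiIhERERIiIiERERERERERERERERERERERESIiIiIiIiIiERESIiIiERERERERERERERERERERERESIiIiIiInd3cRESIiIiJRERERERERERERERERERERESIiIiIiInd3d1ERIiIiJVERERERERERERERERERERERIiIiIiIid3d3VVVVIiJVUREREREREREREREREREREREiIiIiIiJ3d3dVVVVSVVVRERERERERERERERERERERIiIiIiIiJ3d3d1VVVVVVVVVRVRERERERERERERERERIiIiIiIiInd3d3VVVVVVVVVVVVVVERERERERERERERIiIiIiIiIid3d3dVVVVVVVVVVVVVVVEREREVVVVRESIiIiIiIiIiJ3d3d1VVVVVVVVVVVVVVVVURFVVVVVVVIiIiIiIiIiInd3d3VVVVVVVVVVVVVVVVVVVVVVVVVVVSIiIiIiIiInd3d3dVVVVVVVVVVVVVVVVVVVVVVVVVVVERIiIiIiInd3d3d1VVVVVVVVVVVVVVVVVVVVVVVVVVUREREiIiInd3d3d3VVVVVVVVVVVVVVVVVVVVVVVVVVVRERERIiIid3d3d3dVVVVVVVVVVVVVVVVVVVVVVVVVVVERERIiIiJ3d3d3d1VVVVVVVVVVVVVVVVVVVVVVVVVVERERIiIiInd3d3d3"/>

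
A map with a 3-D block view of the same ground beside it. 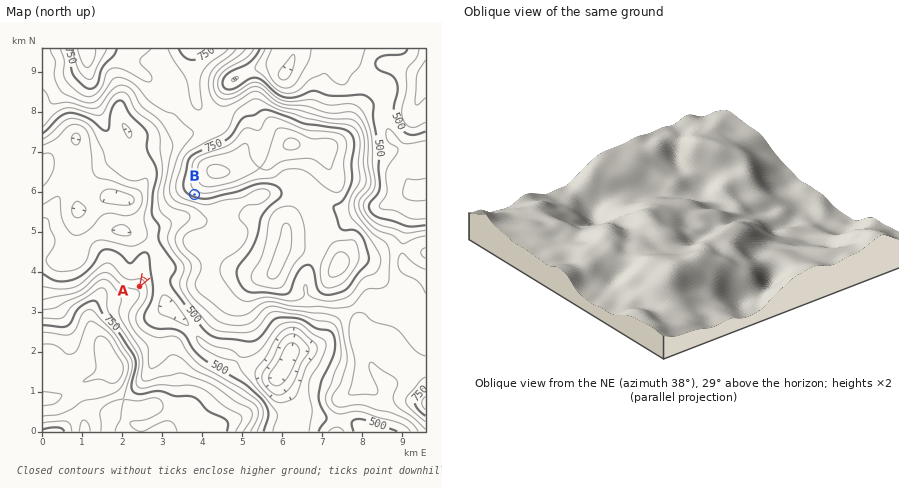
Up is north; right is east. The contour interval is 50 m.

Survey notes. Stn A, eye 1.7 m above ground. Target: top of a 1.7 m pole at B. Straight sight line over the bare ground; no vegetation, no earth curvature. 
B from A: visible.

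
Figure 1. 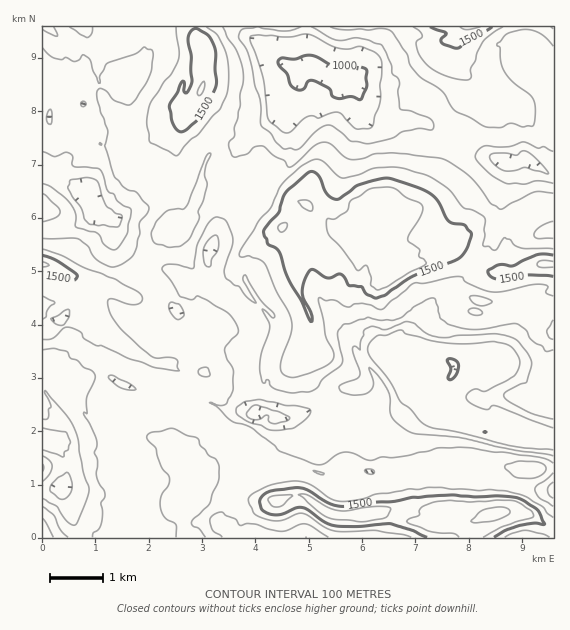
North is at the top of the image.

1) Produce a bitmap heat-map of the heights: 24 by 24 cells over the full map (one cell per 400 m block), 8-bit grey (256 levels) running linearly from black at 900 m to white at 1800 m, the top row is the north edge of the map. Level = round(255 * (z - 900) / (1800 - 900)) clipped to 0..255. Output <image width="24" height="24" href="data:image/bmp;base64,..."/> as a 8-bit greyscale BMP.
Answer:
<image width="24" height="24" href="data:image/bmp;base64,Qk12BgAAAAAAADYEAAAoAAAAGAAAABgAAAABAAgAAAAAAEACAAATCwAAEwsAAAABAAAAAAAAAAAAAAEBAQACAgIAAwMDAAQEBAAFBQUABgYGAAcHBwAICAgACQkJAAoKCgALCwsADAwMAA0NDQAODg4ADw8PABAQEAAREREAEhISABMTEwAUFBQAFRUVABYWFgAXFxcAGBgYABkZGQAaGhoAGxsbABwcHAAdHR0AHh4eAB8fHwAgICAAISEhACIiIgAjIyMAJCQkACUlJQAmJiYAJycnACgoKAApKSkAKioqACsrKwAsLCwALS0tAC4uLgAvLy8AMDAwADExMQAyMjIAMzMzADQ0NAA1NTUANjY2ADc3NwA4ODgAOTk5ADo6OgA7OzsAPDw8AD09PQA+Pj4APz8/AEBAQABBQUEAQkJCAENDQwBEREQARUVFAEZGRgBHR0cASEhIAElJSQBKSkoAS0tLAExMTABNTU0ATk5OAE9PTwBQUFAAUVFRAFJSUgBTU1MAVFRUAFVVVQBWVlYAV1dXAFhYWABZWVkAWlpaAFtbWwBcXFwAXV1dAF5eXgBfX18AYGBgAGFhYQBiYmIAY2NjAGRkZABlZWUAZmZmAGdnZwBoaGgAaWlpAGpqagBra2sAbGxsAG1tbQBubm4Ab29vAHBwcABxcXEAcnJyAHNzcwB0dHQAdXV1AHZ2dgB3d3cAeHh4AHl5eQB6enoAe3t7AHx8fAB9fX0Afn5+AH9/fwCAgIAAgYGBAIKCggCDg4MAhISEAIWFhQCGhoYAh4eHAIiIiACJiYkAioqKAIuLiwCMjIwAjY2NAI6OjgCPj48AkJCQAJGRkQCSkpIAk5OTAJSUlACVlZUAlpaWAJeXlwCYmJgAmZmZAJqamgCbm5sAnJycAJ2dnQCenp4An5+fAKCgoAChoaEAoqKiAKOjowCkpKQApaWlAKampgCnp6cAqKioAKmpqQCqqqoAq6urAKysrACtra0Arq6uAK+vrwCwsLAAsbGxALKysgCzs7MAtLS0ALW1tQC2trYAt7e3ALi4uAC5ubkAurq6ALu7uwC8vLwAvb29AL6+vgC/v78AwMDAAMHBwQDCwsIAw8PDAMTExADFxcUAxsbGAMfHxwDIyMgAycnJAMrKygDLy8sAzMzMAM3NzQDOzs4Az8/PANDQ0ADR0dEA0tLSANPT0wDU1NQA1dXVANbW1gDX19cA2NjYANnZ2QDa2toA29vbANzc3ADd3d0A3t7eAN/f3wDg4OAA4eHhAOLi4gDj4+MA5OTkAOXl5QDm5uYA5+fnAOjo6ADp6ekA6urqAOvr6wDs7OwA7e3tAO7u7gDv7+8A8PDwAPHx8QDy8vIA8/PzAPT09AD19fUA9vb2APf39wD4+PgA+fn5APr6+gD7+/sA/Pz8AP39/QD+/v4A////AINYaX9/gZqIX2ZxdG2ZpaKiusvU2sKkoVpOYH9/jqiZfIazt7a1rLqys8jK0Nm/hkBBY35+haWnhn+PnJV/f4CFio2KiIiHalFNa39/j6ilh39+e25yenF4fX9/f4ORgC5JbH+BmaCMgYByWlZYW1hXWl5eTz41MU9Wd4CAg4F/d1pBR1VWVlZURDAqKS02RlVae39+fHp5c1NRXVxXVlVHListQEtVVlZac3V8goWHflpzi4lmVVIzLSolLDROVl9ygIuSjIWCc1d3nKmTWTstLCgmKy1GXZOInaOEfn1/fFxtjamIWEg6PkxVVlFhhI+cqYmBfnOAc1tuj6mEf3t3YWeAiH99gZ6op5yNf2piW21+pKaep7Ojg3yCkZKIibGkkXx/eWNbaXyOqqqrtcrRu6efqKqrto5/Y1Vzh4lhXpKnqqyzztPUx7aun5uYmF9ZR0Vpnad4YoOouq/H09PUwq6rnYOCbXNJL0heg4+Lf4CMtMGzyNPTyq+bhW99gFM4OWJ7gICPgICBnqyop7u6q5uDalVYX01UVXiAgoGGfn1/cpWNeYeNg3pnVDg2QlZWX36BlJuDe2JhUF1qVlZaWFZWVVNQVVVWXH6Cp62egGBJMEBMOT1UVVVccHZ0XFZWZ251n6uyk2Y/KyomHy9UVlx8gH98XVZWZFZbhqa0nWk4HRQKAyhTYX+QgntfV2pveHBme5iwmmAtHRckKjRWgqepi21WVod5eX99f5qtfk48PzxRWlxsjKmupXlgbQ=="/>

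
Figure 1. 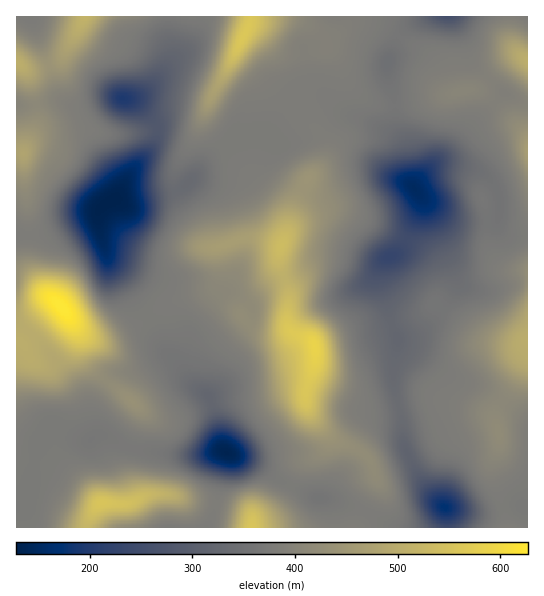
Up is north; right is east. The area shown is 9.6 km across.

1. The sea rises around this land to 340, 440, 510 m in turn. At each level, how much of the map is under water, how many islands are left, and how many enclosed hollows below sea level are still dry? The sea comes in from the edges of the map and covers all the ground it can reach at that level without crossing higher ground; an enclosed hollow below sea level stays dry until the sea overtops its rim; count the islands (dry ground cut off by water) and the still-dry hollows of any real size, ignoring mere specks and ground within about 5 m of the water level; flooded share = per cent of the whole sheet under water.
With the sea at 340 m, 10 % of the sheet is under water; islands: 0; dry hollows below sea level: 2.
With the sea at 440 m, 84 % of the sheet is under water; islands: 1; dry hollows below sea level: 0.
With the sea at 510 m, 95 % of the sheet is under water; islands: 3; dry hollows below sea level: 0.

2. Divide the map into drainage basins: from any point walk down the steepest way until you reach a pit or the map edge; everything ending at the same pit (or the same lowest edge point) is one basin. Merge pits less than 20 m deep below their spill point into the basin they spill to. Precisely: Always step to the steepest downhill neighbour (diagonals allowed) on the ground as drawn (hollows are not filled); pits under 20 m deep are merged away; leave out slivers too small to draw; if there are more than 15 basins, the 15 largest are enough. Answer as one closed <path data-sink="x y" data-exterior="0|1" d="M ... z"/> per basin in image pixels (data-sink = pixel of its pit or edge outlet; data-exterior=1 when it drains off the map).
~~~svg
<path data-sink="414 189" data-exterior="0" d="M363 21l-10 0-16 14-11 4 1 10-8 2-20 2-16-2-17-16-13-8-6 2-7 13 0 4 17 15 11 18 29 35 20 16 7 13-1 18-6 9-10 11-6 10-22 66 10 38-2 19 1 13 3 5 20 8 4 5 0 20-8 21-2 15 3 6 6 6 9 4 10 0 25-6 21 0 44-12 20 1 47 15 7 11 3 13-8 23 0 9 9 28 6 28 20 1 1-391-39-41-14-7-20 4-6-1-5-7-7-20-10-12-41-25z"/><path data-sink="227 453" data-exterior="0" d="M259 239l-18 0-22 8-2 7 3 21-7 13-47 16-23 17-26 15-14 4-16-4-12-11-12-18-5-3-23 21-14 18-5-1 1 186 69 0 6-15 9-10 26 1 22-9 24 0 14 5 44 8 19 8 3 12 102 0 5-5 17-34 0-10-4-12-4-8-7-7-27-12-19-19-9-15-2-13 10-28 0-20-4-5-20-8-3-5-1-13 2-19-10-34 2-15z"/><path data-sink="111 201" data-exterior="0" d="M239 44l-39 78-7 7-10 2-21-4-39 8-13 0-21-6-16 3-22 0-12 3-13 13 11-26 0-15-9-33-10-11-2 0 1 278 4 2 14-18 23-21 5 3 12 18 12 11 11 4 12-1 33-18 26-18 44-15 7-13-3-21 2-7 22-8 18 0 24 6 18-54 6-10 10-11 6-9 1-18-7-13-20-16-29-35-11-18z"/><path data-sink="123 98" data-exterior="0" d="M250 16l-165 0-26 44-24 9-11 0 7 12 6 26 0 15-10 23 12-10 12-3 22 0 16-3 21 6 13 0 39-8 21 4 10-2 7-7 17-37 16-27 16-33z"/><path data-sink="445 507" data-exterior="0" d="M437 399l-14 0-44 12-30 1-16 5-10 0-14-7 7 11 19 19 27 12 7 7 4 8 4 12 0 10-20 39 150-1-6-28-9-28 0-9 8-20-5-21-5-6-8-4z"/><path data-sink="447 17" data-exterior="1" d="M509 16l-158 0-2 6 14-1 16 4 43 24 15 16 11 26 7 2 27-6 27-26 14-4-11-12-3-8z"/><path data-sink="30 17" data-exterior="1" d="M83 16l-66 0-1 46 11 7 8 0 24-9 17-26z"/>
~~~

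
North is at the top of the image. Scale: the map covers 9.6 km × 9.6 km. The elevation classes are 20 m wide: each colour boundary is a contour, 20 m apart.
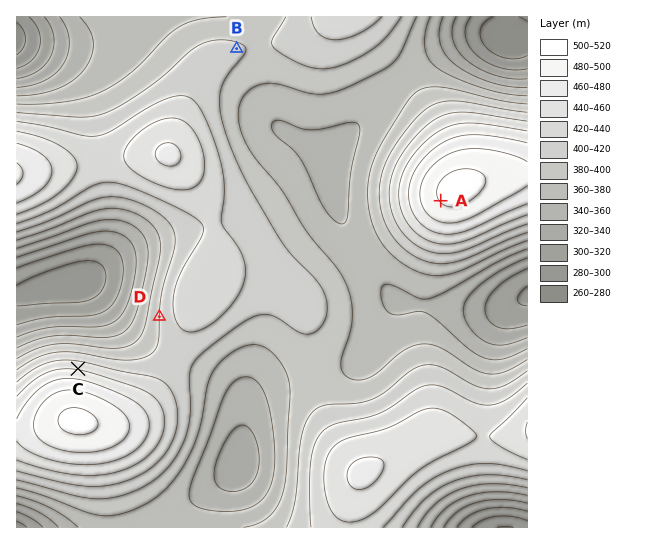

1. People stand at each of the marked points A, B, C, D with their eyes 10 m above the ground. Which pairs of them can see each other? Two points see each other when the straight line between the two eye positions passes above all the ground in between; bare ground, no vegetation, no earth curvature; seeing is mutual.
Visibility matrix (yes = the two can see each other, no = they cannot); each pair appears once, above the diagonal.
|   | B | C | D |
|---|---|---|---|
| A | yes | yes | no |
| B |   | no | no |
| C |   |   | yes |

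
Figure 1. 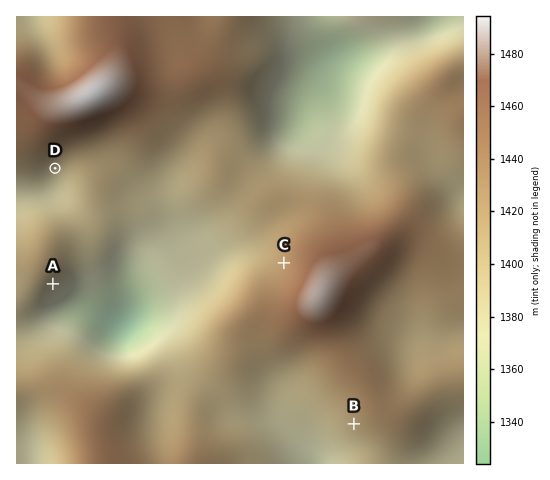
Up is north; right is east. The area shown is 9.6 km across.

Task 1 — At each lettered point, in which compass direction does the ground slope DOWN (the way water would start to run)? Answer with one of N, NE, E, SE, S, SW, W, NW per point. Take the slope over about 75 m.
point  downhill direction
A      SE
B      SW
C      W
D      S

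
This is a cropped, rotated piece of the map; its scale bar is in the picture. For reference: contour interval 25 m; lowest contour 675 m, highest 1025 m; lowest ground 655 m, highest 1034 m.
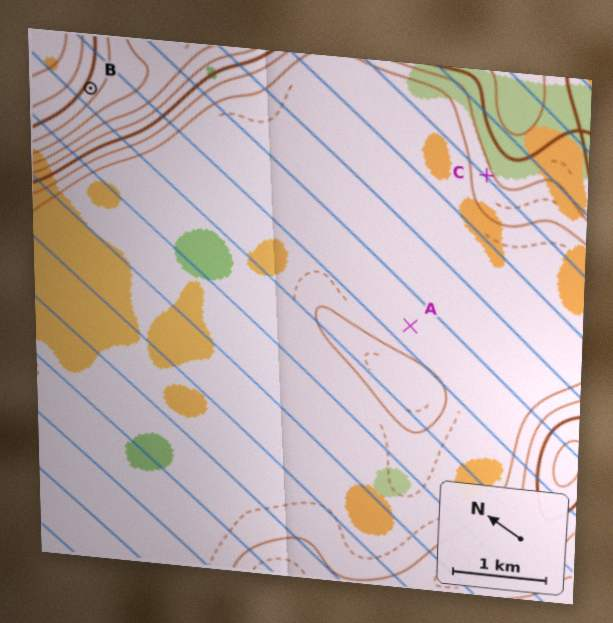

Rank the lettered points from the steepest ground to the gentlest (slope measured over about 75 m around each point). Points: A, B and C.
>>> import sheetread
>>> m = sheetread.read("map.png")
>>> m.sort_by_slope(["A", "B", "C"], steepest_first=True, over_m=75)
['B', 'C', 'A']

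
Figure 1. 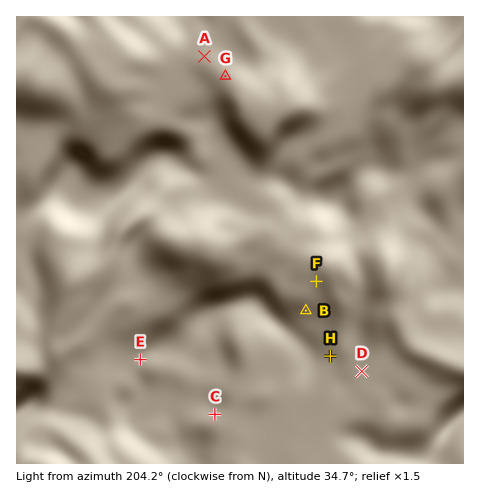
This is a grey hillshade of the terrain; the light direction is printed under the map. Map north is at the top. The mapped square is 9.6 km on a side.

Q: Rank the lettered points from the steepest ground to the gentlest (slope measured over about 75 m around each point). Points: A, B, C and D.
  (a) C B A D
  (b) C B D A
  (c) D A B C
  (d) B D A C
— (a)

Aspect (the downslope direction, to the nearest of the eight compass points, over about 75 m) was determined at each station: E W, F NE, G SE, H E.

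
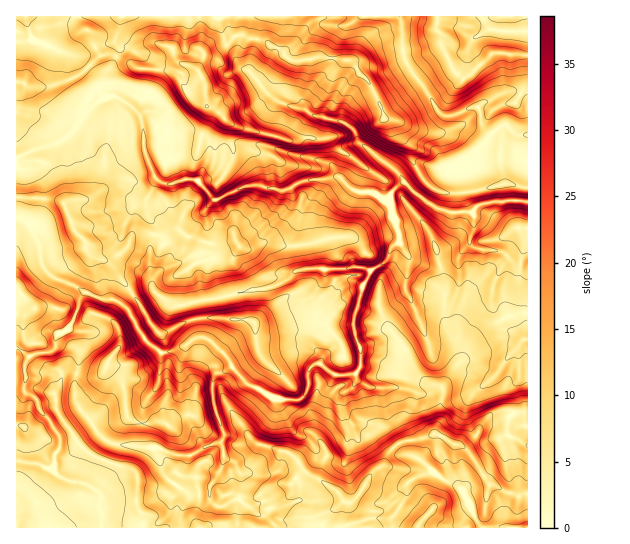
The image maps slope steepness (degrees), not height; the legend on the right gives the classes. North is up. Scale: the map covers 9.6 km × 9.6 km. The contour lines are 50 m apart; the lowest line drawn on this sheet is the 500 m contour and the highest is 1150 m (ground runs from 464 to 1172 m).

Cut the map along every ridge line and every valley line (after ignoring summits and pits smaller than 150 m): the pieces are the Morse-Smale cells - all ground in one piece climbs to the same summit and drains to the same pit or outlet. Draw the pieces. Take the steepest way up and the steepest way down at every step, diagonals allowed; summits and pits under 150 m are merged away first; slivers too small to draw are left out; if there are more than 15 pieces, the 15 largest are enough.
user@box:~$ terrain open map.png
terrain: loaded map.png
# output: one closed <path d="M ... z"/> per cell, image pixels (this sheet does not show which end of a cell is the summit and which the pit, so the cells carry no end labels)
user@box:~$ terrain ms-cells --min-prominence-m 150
<path d="M123 84l-21 1-3 5 4 8-19 17-15 21-14 8-24 7-15 8 0 368 511 1 0-429-10-7-11 0-23 11-4 4 2 16 10 12-30 30 7 34 7 10-2 3-26 0-13-5-17-12-26-28-34-26-2-10-6-6-7-4-21-5-4 0-4 3-4 10 0 25 6 6 15 4 8 13-36 4-17 10-24-6-12 0-32 15-3 0-17-20-11-1-13 5-8 0-10-7-7-15-4-12 0-16-4-17 5-5 9-1 5-6 0-4-6-6-6 0z"/><path d="M399 16l-373 0 6 23-16 3 0 116 15-7 24-7 14-8 15-21 19-17-4-8 3-5 21-1 24 11 6 0 6 6 0 4-5 6-9 1-5 5 4 17 0 16 4 12 7 15 10 7 8 0 13-5 11 1 14 17 6 3 32-15 12 0 24 6 17-10 36-4-8-13-15-4-6-6 0-25 4-10 4-3 4 0 21 5 7 4 6 6 2 10 5 4 29 22 12 14 24 22 20 9 26 0 2-3-7-10-7-34 30-30-10-12-1-13-3-3-8 1-18 8-6 0-9-7-11-20-13-16-8-15-1-27z"/><path d="M527 16l-127 1 4 41 8 15 13 16 11 20 6 6 9 1 22-9 5 1 5-5 23-11 11 0 11 9z"/><path d="M25 16l-9 1 1 24 15-2z"/>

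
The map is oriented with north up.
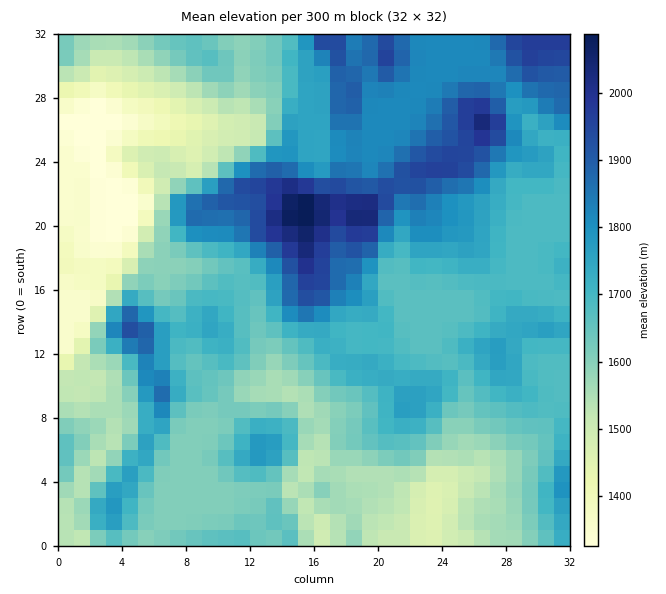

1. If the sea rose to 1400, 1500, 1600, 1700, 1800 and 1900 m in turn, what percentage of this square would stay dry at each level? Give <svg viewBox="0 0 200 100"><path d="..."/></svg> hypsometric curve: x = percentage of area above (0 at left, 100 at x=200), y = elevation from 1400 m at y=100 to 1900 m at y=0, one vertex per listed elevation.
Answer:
<svg viewBox="0 0 200 100"><path d="M186 100l-11-20-34-20-59-20-38-20-26-20"/></svg>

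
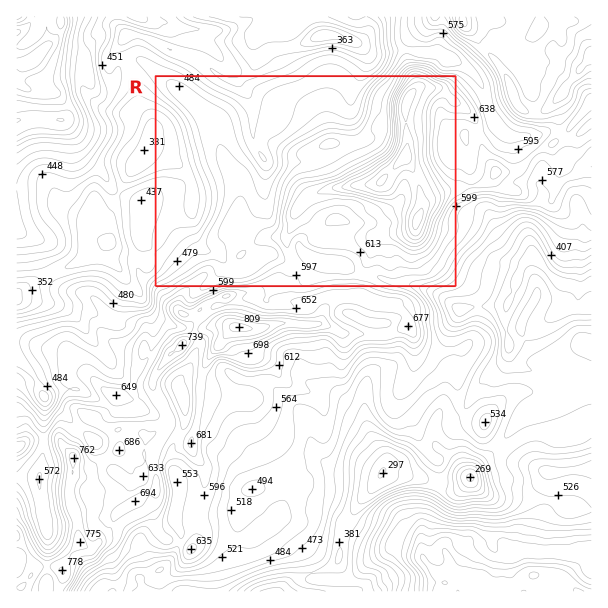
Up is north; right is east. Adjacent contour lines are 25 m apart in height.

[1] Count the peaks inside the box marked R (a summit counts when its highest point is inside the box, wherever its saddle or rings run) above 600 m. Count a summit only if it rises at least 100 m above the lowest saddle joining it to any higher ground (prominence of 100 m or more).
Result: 1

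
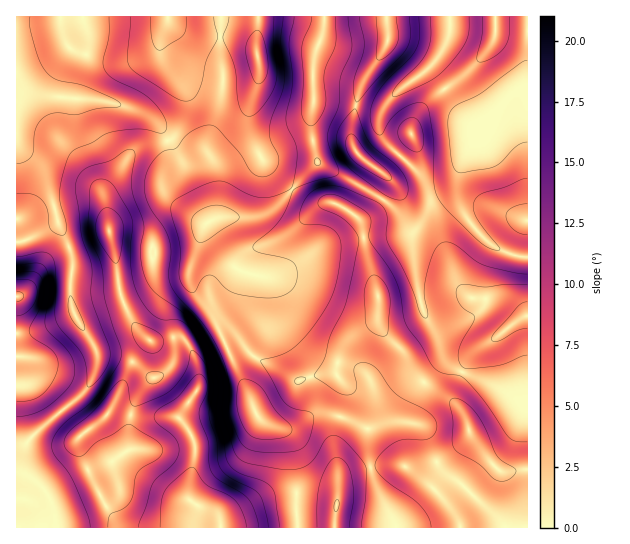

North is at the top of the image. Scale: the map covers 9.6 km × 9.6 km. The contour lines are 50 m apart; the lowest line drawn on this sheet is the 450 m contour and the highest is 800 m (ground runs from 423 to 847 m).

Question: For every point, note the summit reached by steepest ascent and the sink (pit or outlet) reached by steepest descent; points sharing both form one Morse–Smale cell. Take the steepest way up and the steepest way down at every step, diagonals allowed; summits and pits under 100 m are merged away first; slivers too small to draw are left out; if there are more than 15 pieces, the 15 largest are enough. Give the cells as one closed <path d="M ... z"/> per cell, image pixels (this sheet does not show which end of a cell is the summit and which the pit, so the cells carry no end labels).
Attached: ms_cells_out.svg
<path d="M527 16l-140 1 1 24-5 12-22 32-10 48 4 17 7 9 27 20 0 8-13 22-9 7-8 3 2 4 4 27 14 47 0 14-3 10-19 12-12 12-9 24 1 8 8 10-1 19-9 31 0 16 2 9 0 39-16-6-42 0-16 4-40 18-2 4-6-8-18-8-9-8 1-16 6-22 0-16-7-14-9-11 20-31 0-16-4-14-13-20-31 4-16-15-4-7-11-25-5-39 6 5 17 0 15-3 2-6-8-4-29-3-6-5-3-5-5-36 3-11 27-36 11-6 23-4-9-16-16-12-36-12-31-3 1-16 11-33 0-16-6-17-66 1 0 225 11-2 27-13 5-5 13 33 0 54 25 45-1 16-8 17-7 9-40 32-13 13-7 10-5 14 1 63 511-1z"/><path d="M386 16l-62 1 0 12-11 32 0 46-2 10 1 21 5 24-32 36-18 15-13 4-35 0-16 6-22-15-16-14-2-5 0-14 6-16 0-14-2-4-22 4-11 6-27 36-3 7 5 40 3 5 6 5 29 3 8 4-2 6-15 3-17 0-6-5 5 39 11 25 4 7 16 15 31-4 13 20 4 14 0 16-20 31 9 11 7 14 0 16-6 22-1 16 9 8 18 8 6 8 2-4 40-18 16-4 42 0 16 6 0-39-2-9 0-16 9-31 1-19-8-10-1-8 9-24 12-12 15-8 4-4 3-10 0-14-14-47-4-27-4-5 5 1 11-7 11-14 5-11 0-8-27-20-7-9-4-17 10-48 22-32 5-12z"/><path d="M323 16l-64 0-4 32-5-5-12-4-48-4-17-10-4-5-2 2-7 21 1 14 24 37 0 15-4 13-6 13-7 6 1 18-6 16 0 14 12 15 28 19 16-6 42-1 14-8 26-30 15-13 1-6-6-32 2-20 0-46 11-32z"/><path d="M58 221l-4 6-38 16 1 221 11-23 55-47 6-9 8-20-1-15-24-41 0-54z"/><path d="M258 16l-175 0 0 3 5 14 0 16-11 33-1 16 31 3 36 12 14 10 10 16 3 1 7-9 6-13 2-9 0-15-24-37-1-14 7-21 2-2 4 5 17 10 48 4 12 4 5 5z"/>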